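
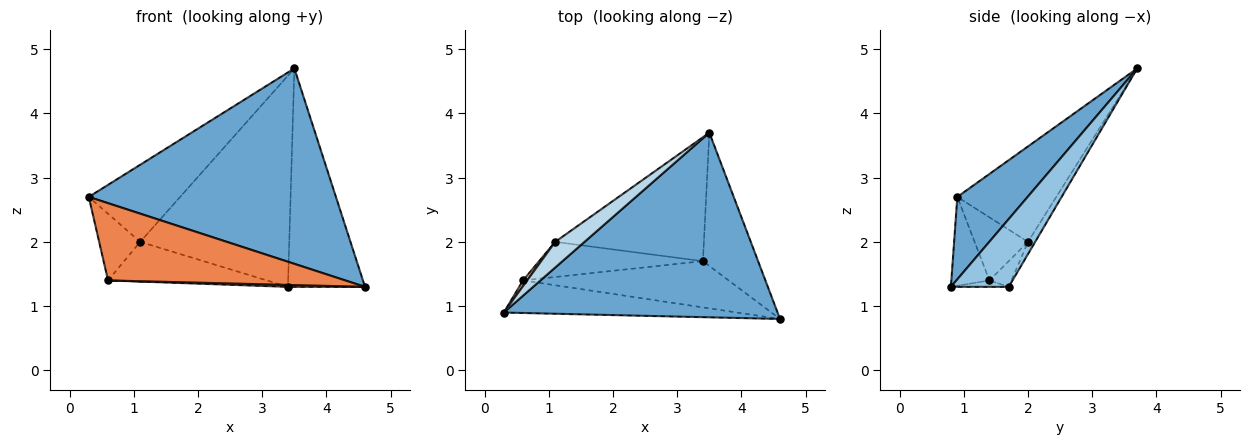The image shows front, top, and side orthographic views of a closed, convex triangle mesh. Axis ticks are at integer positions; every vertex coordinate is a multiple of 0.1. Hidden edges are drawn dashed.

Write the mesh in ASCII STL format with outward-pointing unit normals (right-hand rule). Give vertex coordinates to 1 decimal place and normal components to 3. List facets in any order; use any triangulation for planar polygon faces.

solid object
 facet normal 0.202 -0.712 0.673
  outer loop
   vertex 3.5 3.7 4.7
   vertex 0.3 0.9 2.7
   vertex 4.6 0.8 1.3
  endloop
 endfacet
 facet normal 0.539 0.719 -0.439
  outer loop
   vertex 3.4 1.7 1.3
   vertex 3.5 3.7 4.7
   vertex 4.6 0.8 1.3
  endloop
 endfacet
 facet normal -0.717 0.662 0.221
  outer loop
   vertex 1.1 2.0 2.0
   vertex 0.3 0.9 2.7
   vertex 3.5 3.7 4.7
  endloop
 endfacet
 facet normal -0.042 0.862 -0.506
  outer loop
   vertex 1.1 2.0 2.0
   vertex 3.5 3.7 4.7
   vertex 3.4 1.7 1.3
  endloop
 endfacet
 facet normal -0.146 -0.912 -0.384
  outer loop
   vertex 0.6 1.4 1.4
   vertex 4.6 0.8 1.3
   vertex 0.3 0.9 2.7
  endloop
 endfacet
 facet normal -0.031 -0.042 -0.999
  outer loop
   vertex 0.6 1.4 1.4
   vertex 3.4 1.7 1.3
   vertex 4.6 0.8 1.3
  endloop
 endfacet
 facet normal -0.792 0.609 0.051
  outer loop
   vertex 0.6 1.4 1.4
   vertex 0.3 0.9 2.7
   vertex 1.1 2.0 2.0
  endloop
 endfacet
 facet normal -0.103 0.745 -0.659
  outer loop
   vertex 0.6 1.4 1.4
   vertex 1.1 2.0 2.0
   vertex 3.4 1.7 1.3
  endloop
 endfacet
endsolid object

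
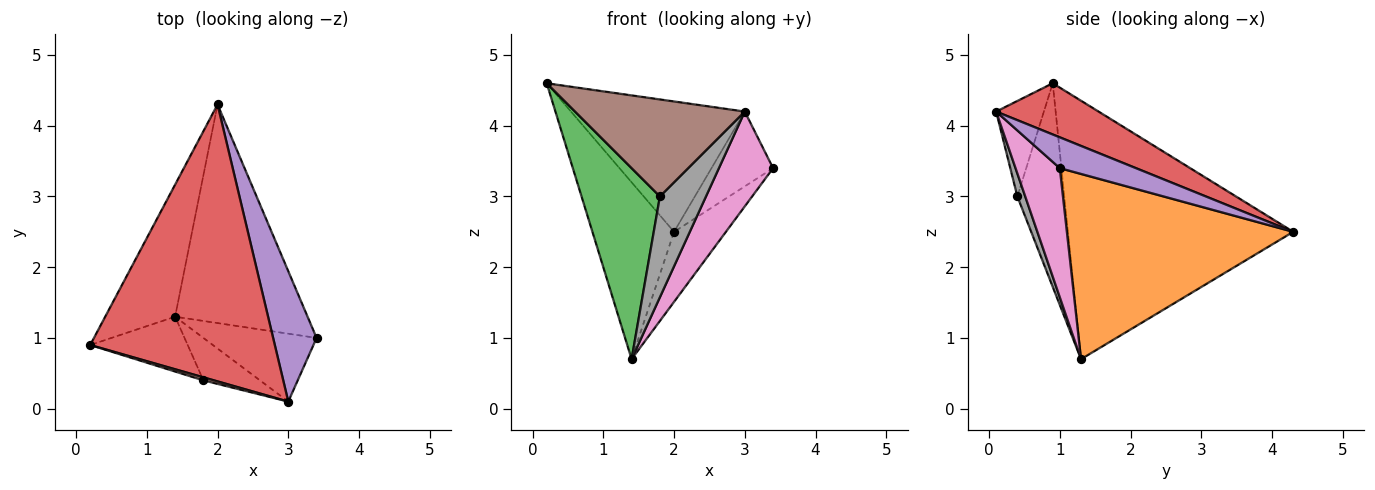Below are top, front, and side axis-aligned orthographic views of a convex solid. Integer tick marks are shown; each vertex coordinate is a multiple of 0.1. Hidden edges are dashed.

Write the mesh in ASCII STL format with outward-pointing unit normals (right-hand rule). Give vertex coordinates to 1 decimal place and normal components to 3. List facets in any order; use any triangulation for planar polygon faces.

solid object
 facet normal -0.911 0.330 -0.247
  outer loop
   vertex 1.4 1.3 0.7
   vertex 0.2 0.9 4.6
   vertex 2.0 4.3 2.5
  endloop
 endfacet
 facet normal 0.800 0.183 -0.572
  outer loop
   vertex 1.4 1.3 0.7
   vertex 2.0 4.3 2.5
   vertex 3.4 1.0 3.4
  endloop
 endfacet
 facet normal -0.499 -0.833 -0.239
  outer loop
   vertex 1.8 0.4 3.0
   vertex 0.2 0.9 4.6
   vertex 1.4 1.3 0.7
  endloop
 endfacet
 facet normal 0.243 0.413 0.878
  outer loop
   vertex 3.0 0.1 4.2
   vertex 2.0 4.3 2.5
   vertex 0.2 0.9 4.6
  endloop
 endfacet
 facet normal 0.524 0.424 0.739
  outer loop
   vertex 3.0 0.1 4.2
   vertex 3.4 1.0 3.4
   vertex 2.0 4.3 2.5
  endloop
 endfacet
 facet normal -0.271 -0.962 0.030
  outer loop
   vertex 3.0 0.1 4.2
   vertex 0.2 0.9 4.6
   vertex 1.8 0.4 3.0
  endloop
 endfacet
 facet normal 0.553 -0.677 -0.485
  outer loop
   vertex 3.0 0.1 4.2
   vertex 1.4 1.3 0.7
   vertex 3.4 1.0 3.4
  endloop
 endfacet
 facet normal 0.156 -0.910 -0.383
  outer loop
   vertex 3.0 0.1 4.2
   vertex 1.8 0.4 3.0
   vertex 1.4 1.3 0.7
  endloop
 endfacet
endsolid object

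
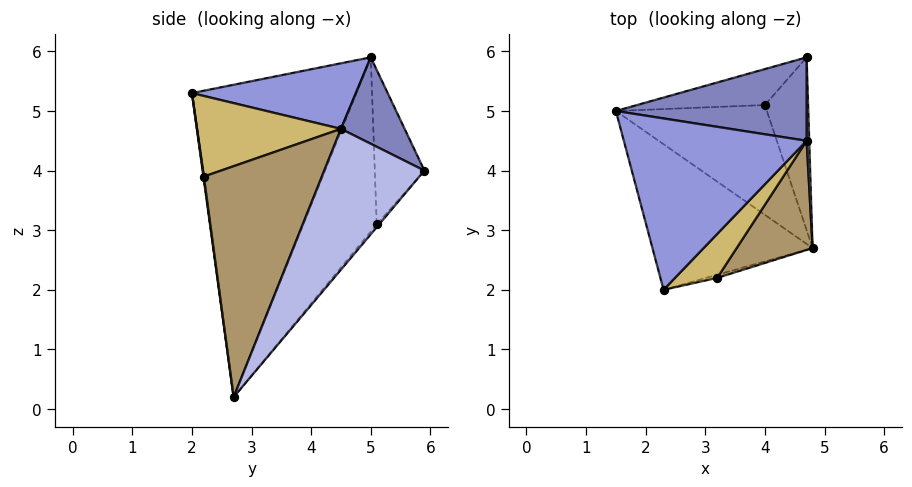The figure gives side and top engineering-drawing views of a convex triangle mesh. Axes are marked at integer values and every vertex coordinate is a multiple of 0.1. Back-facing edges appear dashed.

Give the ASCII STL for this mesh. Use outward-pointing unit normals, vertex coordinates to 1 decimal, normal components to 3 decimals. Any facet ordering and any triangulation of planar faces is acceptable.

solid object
 facet normal -0.881 -0.145 -0.451
  outer loop
   vertex 2.3 2.0 5.3
   vertex 1.5 5.0 5.9
   vertex 4.8 2.7 0.2
  endloop
 endfacet
 facet normal 0.376 0.414 0.829
  outer loop
   vertex 4.7 4.5 4.7
   vertex 4.7 5.9 4.0
   vertex 1.5 5.0 5.9
  endloop
 endfacet
 facet normal 0.336 -0.098 0.937
  outer loop
   vertex 4.7 4.5 4.7
   vertex 1.5 5.0 5.9
   vertex 2.3 2.0 5.3
  endloop
 endfacet
 facet normal 1.000 0.009 0.019
  outer loop
   vertex 4.7 4.5 4.7
   vertex 4.8 2.7 0.2
   vertex 4.7 5.9 4.0
  endloop
 endfacet
 facet normal -0.665 0.475 -0.577
  outer loop
   vertex 4.0 5.1 3.1
   vertex 4.8 2.7 0.2
   vertex 1.5 5.0 5.9
  endloop
 endfacet
 facet normal -0.449 0.812 -0.372
  outer loop
   vertex 4.0 5.1 3.1
   vertex 1.5 5.0 5.9
   vertex 4.7 5.9 4.0
  endloop
 endfacet
 facet normal -0.044 0.764 -0.644
  outer loop
   vertex 4.0 5.1 3.1
   vertex 4.7 5.9 4.0
   vertex 4.8 2.7 0.2
  endloop
 endfacet
 facet normal 0.036 -0.992 -0.118
  outer loop
   vertex 3.2 2.2 3.9
   vertex 2.3 2.0 5.3
   vertex 4.8 2.7 0.2
  endloop
 endfacet
 facet normal 0.768 -0.589 0.253
  outer loop
   vertex 3.2 2.2 3.9
   vertex 4.8 2.7 0.2
   vertex 4.7 4.5 4.7
  endloop
 endfacet
 facet normal 0.712 -0.594 0.373
  outer loop
   vertex 3.2 2.2 3.9
   vertex 4.7 4.5 4.7
   vertex 2.3 2.0 5.3
  endloop
 endfacet
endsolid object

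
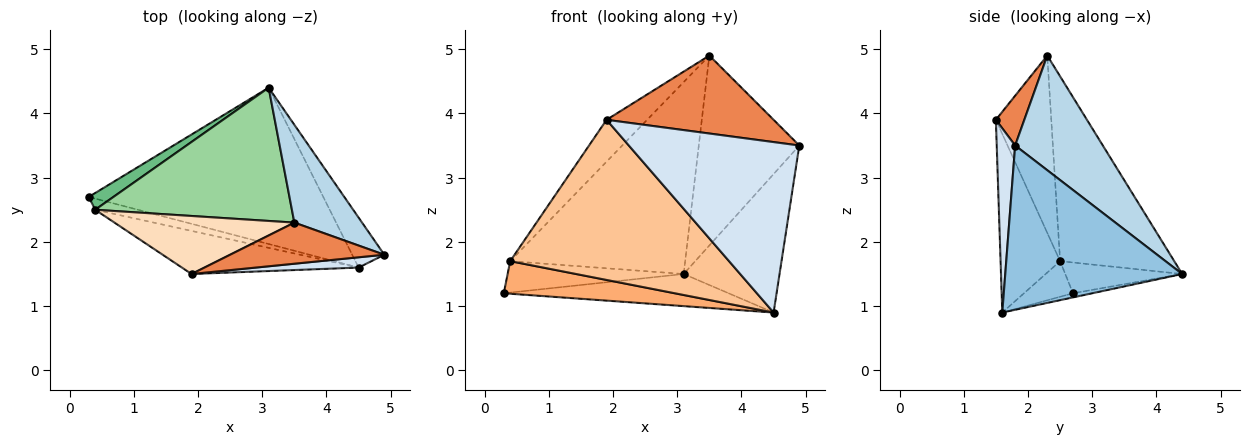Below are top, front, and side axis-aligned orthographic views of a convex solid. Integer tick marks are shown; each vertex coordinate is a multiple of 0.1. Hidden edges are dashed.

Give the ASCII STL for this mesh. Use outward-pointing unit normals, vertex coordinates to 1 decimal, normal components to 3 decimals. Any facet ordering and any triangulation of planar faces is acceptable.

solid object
 facet normal -0.017 0.201 -0.979
  outer loop
   vertex 4.5 1.6 0.9
   vertex 0.3 2.7 1.2
   vertex 3.1 4.4 1.5
  endloop
 endfacet
 facet normal 0.866 0.470 -0.169
  outer loop
   vertex 4.5 1.6 0.9
   vertex 3.1 4.4 1.5
   vertex 4.9 1.8 3.5
  endloop
 endfacet
 facet normal 0.613 0.703 0.362
  outer loop
   vertex 3.5 2.3 4.9
   vertex 4.9 1.8 3.5
   vertex 3.1 4.4 1.5
  endloop
 endfacet
 facet normal 0.107 -0.992 0.060
  outer loop
   vertex 1.9 1.5 3.9
   vertex 4.5 1.6 0.9
   vertex 4.9 1.8 3.5
  endloop
 endfacet
 facet normal 0.149 -0.875 0.461
  outer loop
   vertex 1.9 1.5 3.9
   vertex 4.9 1.8 3.5
   vertex 3.5 2.3 4.9
  endloop
 endfacet
 facet normal -0.261 -0.913 -0.313
  outer loop
   vertex 0.4 2.5 1.7
   vertex 0.3 2.7 1.2
   vertex 4.5 1.6 0.9
  endloop
 endfacet
 facet normal -0.254 -0.934 -0.251
  outer loop
   vertex 0.4 2.5 1.7
   vertex 4.5 1.6 0.9
   vertex 1.9 1.5 3.9
  endloop
 endfacet
 facet normal -0.624 0.457 0.633
  outer loop
   vertex 0.4 2.5 1.7
   vertex 1.9 1.5 3.9
   vertex 3.5 2.3 4.9
  endloop
 endfacet
 facet normal -0.506 0.761 0.406
  outer loop
   vertex 0.4 2.5 1.7
   vertex 3.1 4.4 1.5
   vertex 0.3 2.7 1.2
  endloop
 endfacet
 facet normal -0.472 0.724 0.503
  outer loop
   vertex 0.4 2.5 1.7
   vertex 3.5 2.3 4.9
   vertex 3.1 4.4 1.5
  endloop
 endfacet
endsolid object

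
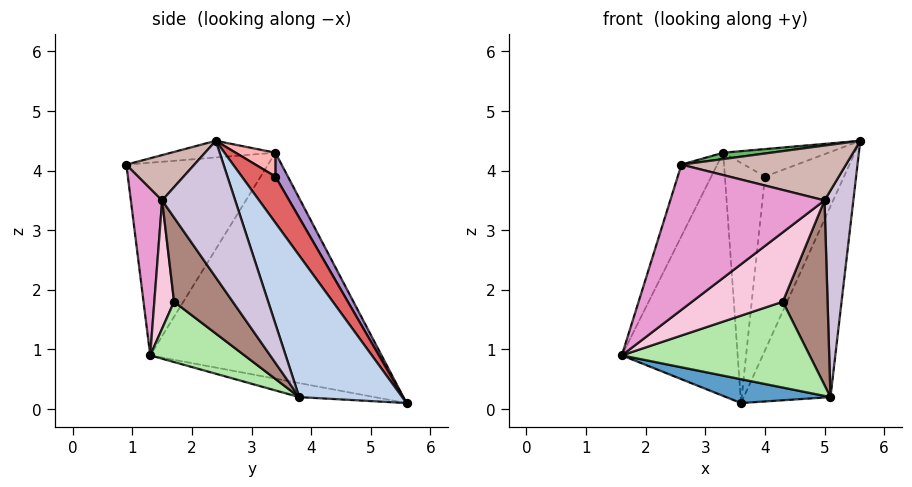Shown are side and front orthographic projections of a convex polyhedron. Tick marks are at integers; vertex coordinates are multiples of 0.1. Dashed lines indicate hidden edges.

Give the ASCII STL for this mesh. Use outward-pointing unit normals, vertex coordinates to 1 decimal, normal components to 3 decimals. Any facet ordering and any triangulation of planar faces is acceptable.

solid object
 facet normal -0.099 -0.137 -0.986
  outer loop
   vertex 5.1 3.8 0.2
   vertex 1.6 1.3 0.9
   vertex 3.6 5.6 0.1
  endloop
 endfacet
 facet normal 0.759 0.639 0.120
  outer loop
   vertex 5.1 3.8 0.2
   vertex 3.6 5.6 0.1
   vertex 5.6 2.4 4.5
  endloop
 endfacet
 facet normal -0.881 0.441 0.168
  outer loop
   vertex 3.3 3.4 4.3
   vertex 3.6 5.6 0.1
   vertex 1.6 1.3 0.9
  endloop
 endfacet
 facet normal -0.920 0.232 0.316
  outer loop
   vertex 3.3 3.4 4.3
   vertex 1.6 1.3 0.9
   vertex 2.6 0.9 4.1
  endloop
 endfacet
 facet normal -0.108 -0.049 0.993
  outer loop
   vertex 3.3 3.4 4.3
   vertex 2.6 0.9 4.1
   vertex 5.6 2.4 4.5
  endloop
 endfacet
 facet normal 0.325 -0.648 -0.688
  outer loop
   vertex 4.3 1.7 1.8
   vertex 1.6 1.3 0.9
   vertex 5.1 3.8 0.2
  endloop
 endfacet
 facet normal 0.351 0.826 0.441
  outer loop
   vertex 4.0 3.4 3.9
   vertex 5.6 2.4 4.5
   vertex 3.6 5.6 0.1
  endloop
 endfacet
 facet normal 0.300 0.796 0.526
  outer loop
   vertex 4.0 3.4 3.9
   vertex 3.3 3.4 4.3
   vertex 5.6 2.4 4.5
  endloop
 endfacet
 facet normal 0.264 0.846 0.462
  outer loop
   vertex 4.0 3.4 3.9
   vertex 3.6 5.6 0.1
   vertex 3.3 3.4 4.3
  endloop
 endfacet
 facet normal 0.907 -0.358 -0.222
  outer loop
   vertex 5.0 1.5 3.5
   vertex 5.1 3.8 0.2
   vertex 5.6 2.4 4.5
  endloop
 endfacet
 facet normal 0.738 -0.563 -0.370
  outer loop
   vertex 5.0 1.5 3.5
   vertex 4.3 1.7 1.8
   vertex 5.1 3.8 0.2
  endloop
 endfacet
 facet normal 0.327 -0.792 0.516
  outer loop
   vertex 5.0 1.5 3.5
   vertex 5.6 2.4 4.5
   vertex 2.6 0.9 4.1
  endloop
 endfacet
 facet normal 0.196 -0.964 -0.182
  outer loop
   vertex 5.0 1.5 3.5
   vertex 2.6 0.9 4.1
   vertex 1.6 1.3 0.9
  endloop
 endfacet
 facet normal 0.208 -0.958 -0.198
  outer loop
   vertex 5.0 1.5 3.5
   vertex 1.6 1.3 0.9
   vertex 4.3 1.7 1.8
  endloop
 endfacet
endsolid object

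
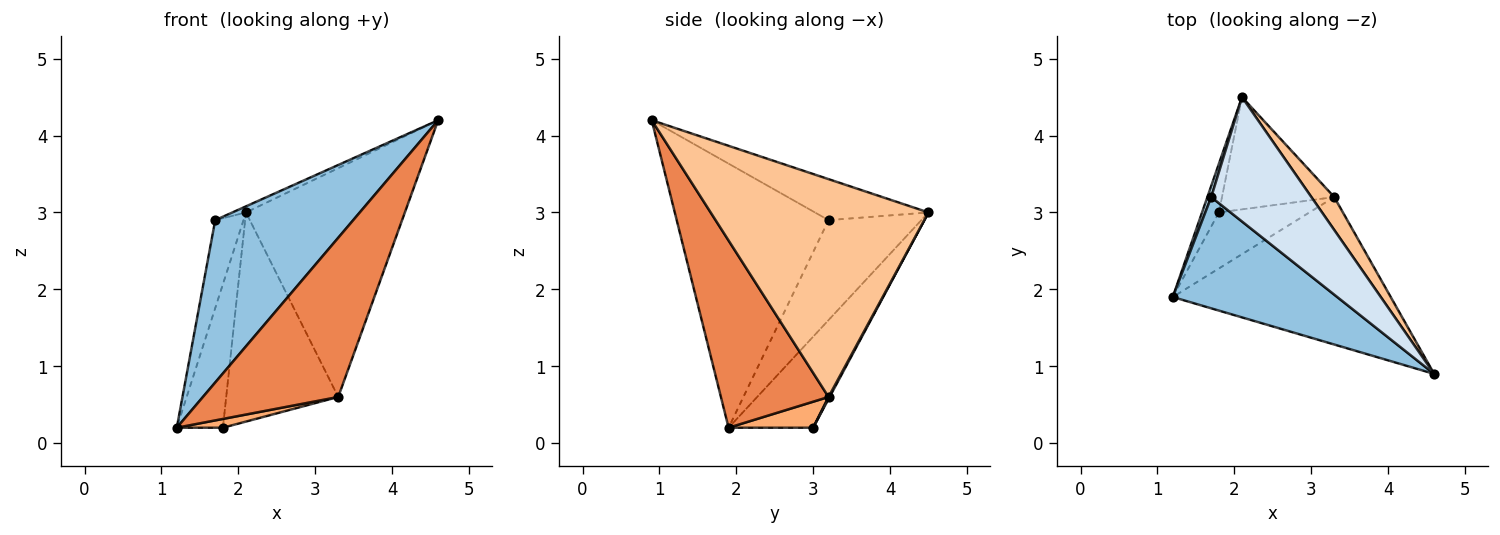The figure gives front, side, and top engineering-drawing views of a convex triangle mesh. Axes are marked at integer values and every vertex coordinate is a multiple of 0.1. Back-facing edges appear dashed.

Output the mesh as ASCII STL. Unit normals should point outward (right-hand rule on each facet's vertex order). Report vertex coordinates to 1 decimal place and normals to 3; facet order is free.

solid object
 facet normal -0.867 0.473 -0.160
  outer loop
   vertex 1.8 3.0 0.2
   vertex 1.2 1.9 0.2
   vertex 2.1 4.5 3.0
  endloop
 endfacet
 facet normal -0.672 -0.611 0.419
  outer loop
   vertex 1.7 3.2 2.9
   vertex 1.2 1.9 0.2
   vertex 4.6 0.9 4.2
  endloop
 endfacet
 facet normal -0.956 0.291 0.037
  outer loop
   vertex 1.7 3.2 2.9
   vertex 2.1 4.5 3.0
   vertex 1.2 1.9 0.2
  endloop
 endfacet
 facet normal -0.378 0.045 0.925
  outer loop
   vertex 1.7 3.2 2.9
   vertex 4.6 0.9 4.2
   vertex 2.1 4.5 3.0
  endloop
 endfacet
 facet normal 0.504 -0.634 -0.587
  outer loop
   vertex 3.3 3.2 0.6
   vertex 4.6 0.9 4.2
   vertex 1.2 1.9 0.2
  endloop
 endfacet
 facet normal 0.273 -0.149 -0.950
  outer loop
   vertex 3.3 3.2 0.6
   vertex 1.2 1.9 0.2
   vertex 1.8 3.0 0.2
  endloop
 endfacet
 facet normal 0.805 0.587 0.084
  outer loop
   vertex 3.3 3.2 0.6
   vertex 2.1 4.5 3.0
   vertex 4.6 0.9 4.2
  endloop
 endfacet
 facet normal 0.009 0.881 -0.473
  outer loop
   vertex 3.3 3.2 0.6
   vertex 1.8 3.0 0.2
   vertex 2.1 4.5 3.0
  endloop
 endfacet
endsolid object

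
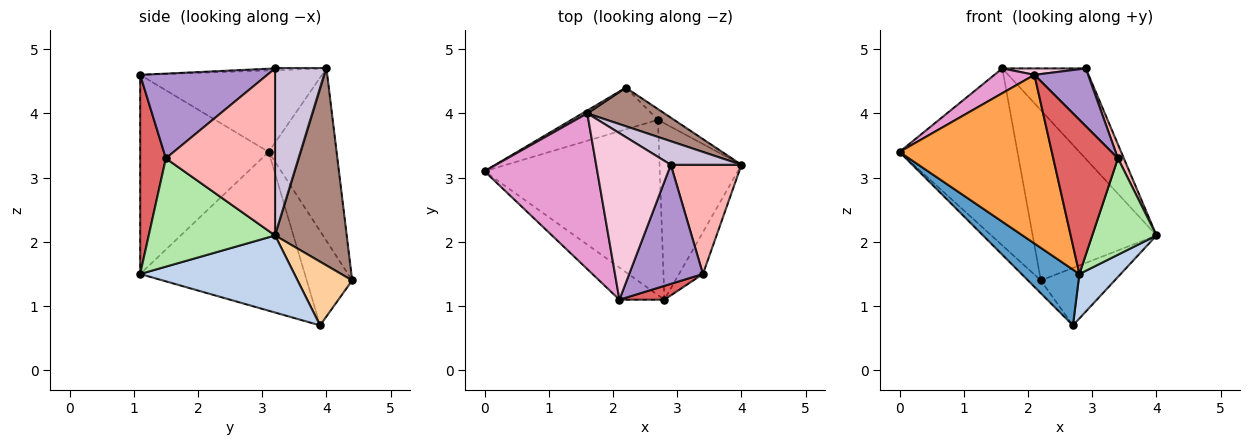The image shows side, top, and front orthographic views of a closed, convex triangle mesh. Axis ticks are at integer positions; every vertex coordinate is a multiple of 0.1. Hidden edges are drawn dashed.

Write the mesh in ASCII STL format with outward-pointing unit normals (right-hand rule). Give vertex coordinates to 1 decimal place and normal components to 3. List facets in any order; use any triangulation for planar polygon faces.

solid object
 facet normal -0.653 -0.229 -0.721
  outer loop
   vertex 2.7 3.9 0.7
   vertex 2.8 1.1 1.5
   vertex 0.0 3.1 3.4
  endloop
 endfacet
 facet normal 0.674 -0.181 -0.716
  outer loop
   vertex 2.7 3.9 0.7
   vertex 4.0 3.2 2.1
   vertex 2.8 1.1 1.5
  endloop
 endfacet
 facet normal -0.638 -0.756 -0.144
  outer loop
   vertex 2.1 1.1 4.6
   vertex 0.0 3.1 3.4
   vertex 2.8 1.1 1.5
  endloop
 endfacet
 facet normal 0.588 0.795 -0.148
  outer loop
   vertex 2.2 4.4 1.4
   vertex 4.0 3.2 2.1
   vertex 2.7 3.9 0.7
  endloop
 endfacet
 facet normal -0.722 0.204 -0.661
  outer loop
   vertex 2.2 4.4 1.4
   vertex 2.7 3.9 0.7
   vertex 0.0 3.1 3.4
  endloop
 endfacet
 facet normal 0.875 -0.445 -0.193
  outer loop
   vertex 3.4 1.5 3.3
   vertex 2.8 1.1 1.5
   vertex 4.0 3.2 2.1
  endloop
 endfacet
 facet normal 0.368 -0.926 0.083
  outer loop
   vertex 3.4 1.5 3.3
   vertex 2.1 1.1 4.6
   vertex 2.8 1.1 1.5
  endloop
 endfacet
 facet normal 0.920 -0.050 0.389
  outer loop
   vertex 3.4 1.5 3.3
   vertex 4.0 3.2 2.1
   vertex 2.9 3.2 4.7
  endloop
 endfacet
 facet normal 0.719 -0.304 0.625
  outer loop
   vertex 3.4 1.5 3.3
   vertex 2.9 3.2 4.7
   vertex 2.1 1.1 4.6
  endloop
 endfacet
 facet normal 0.512 0.831 0.216
  outer loop
   vertex 1.6 4.0 4.7
   vertex 2.9 3.2 4.7
   vertex 4.0 3.2 2.1
  endloop
 endfacet
 facet normal 0.491 0.849 0.192
  outer loop
   vertex 1.6 4.0 4.7
   vertex 4.0 3.2 2.1
   vertex 2.2 4.4 1.4
  endloop
 endfacet
 facet normal -0.499 0.866 0.014
  outer loop
   vertex 1.6 4.0 4.7
   vertex 2.2 4.4 1.4
   vertex 0.0 3.1 3.4
  endloop
 endfacet
 facet normal -0.581 -0.128 0.804
  outer loop
   vertex 1.6 4.0 4.7
   vertex 0.0 3.1 3.4
   vertex 2.1 1.1 4.6
  endloop
 endfacet
 facet normal -0.024 -0.039 0.999
  outer loop
   vertex 1.6 4.0 4.7
   vertex 2.1 1.1 4.6
   vertex 2.9 3.2 4.7
  endloop
 endfacet
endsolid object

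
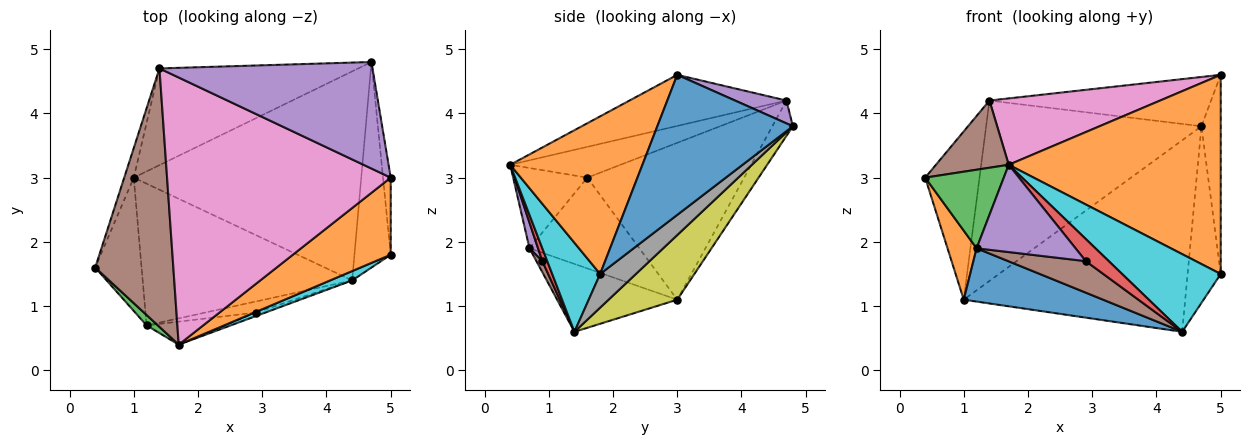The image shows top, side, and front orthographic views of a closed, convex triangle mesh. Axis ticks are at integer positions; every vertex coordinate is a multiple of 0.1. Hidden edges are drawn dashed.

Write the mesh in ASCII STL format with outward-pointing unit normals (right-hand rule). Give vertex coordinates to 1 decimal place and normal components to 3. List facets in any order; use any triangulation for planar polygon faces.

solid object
 facet normal 0.989 0.141 -0.054
  outer loop
   vertex 5.0 3.0 4.6
   vertex 5.0 1.8 1.5
   vertex 4.7 4.8 3.8
  endloop
 endfacet
 facet normal 0.503 -0.806 0.312
  outer loop
   vertex 1.7 0.4 3.2
   vertex 5.0 1.8 1.5
   vertex 5.0 3.0 4.6
  endloop
 endfacet
 facet normal -0.943 0.327 -0.057
  outer loop
   vertex 1.4 4.7 4.2
   vertex 1.0 3.0 1.1
   vertex 0.4 1.6 3.0
  endloop
 endfacet
 facet normal -0.084 0.878 -0.471
  outer loop
   vertex 1.4 4.7 4.2
   vertex 4.7 4.8 3.8
   vertex 1.0 3.0 1.1
  endloop
 endfacet
 facet normal 0.097 0.418 0.903
  outer loop
   vertex 1.4 4.7 4.2
   vertex 5.0 3.0 4.6
   vertex 4.7 4.8 3.8
  endloop
 endfacet
 facet normal -0.356 -0.235 0.904
  outer loop
   vertex 1.4 4.7 4.2
   vertex 0.4 1.6 3.0
   vertex 1.7 0.4 3.2
  endloop
 endfacet
 facet normal -0.216 -0.235 0.947
  outer loop
   vertex 1.4 4.7 4.2
   vertex 1.7 0.4 3.2
   vertex 5.0 3.0 4.6
  endloop
 endfacet
 facet normal 0.575 0.533 -0.620
  outer loop
   vertex 4.4 1.4 0.6
   vertex 4.7 4.8 3.8
   vertex 5.0 1.8 1.5
  endloop
 endfacet
 facet normal 0.205 0.661 -0.722
  outer loop
   vertex 4.4 1.4 0.6
   vertex 1.0 3.0 1.1
   vertex 4.7 4.8 3.8
  endloop
 endfacet
 facet normal 0.435 -0.894 0.108
  outer loop
   vertex 4.4 1.4 0.6
   vertex 5.0 1.8 1.5
   vertex 1.7 0.4 3.2
  endloop
 endfacet
 facet normal -0.290 -0.337 -0.896
  outer loop
   vertex 1.2 0.7 1.9
   vertex 1.0 3.0 1.1
   vertex 4.4 1.4 0.6
  endloop
 endfacet
 facet normal -0.867 -0.229 -0.443
  outer loop
   vertex 1.2 0.7 1.9
   vertex 0.4 1.6 3.0
   vertex 1.0 3.0 1.1
  endloop
 endfacet
 facet normal -0.683 -0.724 0.096
  outer loop
   vertex 1.2 0.7 1.9
   vertex 1.7 0.4 3.2
   vertex 0.4 1.6 3.0
  endloop
 endfacet
 facet normal 0.208 -0.966 -0.156
  outer loop
   vertex 2.9 0.9 1.7
   vertex 4.4 1.4 0.6
   vertex 1.7 0.4 3.2
  endloop
 endfacet
 facet normal 0.083 -0.963 -0.254
  outer loop
   vertex 2.9 0.9 1.7
   vertex 1.7 0.4 3.2
   vertex 1.2 0.7 1.9
  endloop
 endfacet
 facet normal 0.072 -0.941 -0.330
  outer loop
   vertex 2.9 0.9 1.7
   vertex 1.2 0.7 1.9
   vertex 4.4 1.4 0.6
  endloop
 endfacet
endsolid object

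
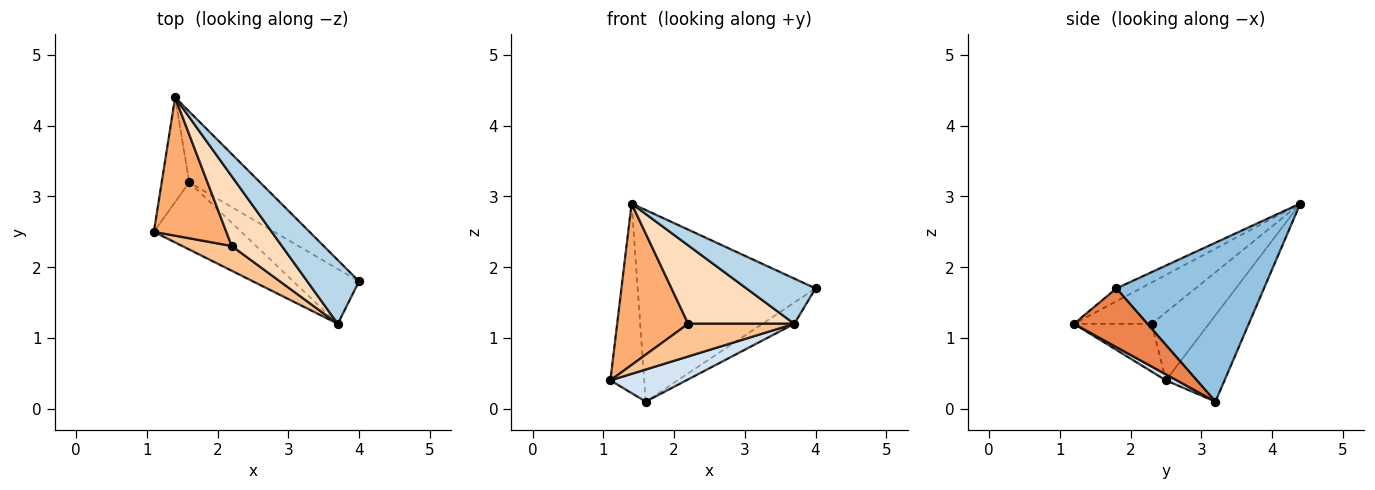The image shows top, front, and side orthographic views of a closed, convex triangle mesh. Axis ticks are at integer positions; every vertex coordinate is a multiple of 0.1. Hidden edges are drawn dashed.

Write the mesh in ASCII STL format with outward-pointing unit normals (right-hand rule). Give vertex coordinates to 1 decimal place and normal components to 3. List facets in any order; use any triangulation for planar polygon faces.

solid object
 facet normal -0.835 0.482 -0.266
  outer loop
   vertex 1.6 3.2 0.1
   vertex 1.1 2.5 0.4
   vertex 1.4 4.4 2.9
  endloop
 endfacet
 facet normal 0.614 0.740 -0.273
  outer loop
   vertex 1.6 3.2 0.1
   vertex 1.4 4.4 2.9
   vertex 4.0 1.8 1.7
  endloop
 endfacet
 facet normal -0.198 -0.567 0.799
  outer loop
   vertex 3.7 1.2 1.2
   vertex 4.0 1.8 1.7
   vertex 1.4 4.4 2.9
  endloop
 endfacet
 facet normal 0.062 -0.430 -0.901
  outer loop
   vertex 3.7 1.2 1.2
   vertex 1.1 2.5 0.4
   vertex 1.6 3.2 0.1
  endloop
 endfacet
 facet normal 0.640 0.277 -0.717
  outer loop
   vertex 3.7 1.2 1.2
   vertex 1.6 3.2 0.1
   vertex 4.0 1.8 1.7
  endloop
 endfacet
 facet normal -0.522 -0.648 0.555
  outer loop
   vertex 2.2 2.3 1.2
   vertex 1.4 4.4 2.9
   vertex 1.1 2.5 0.4
  endloop
 endfacet
 facet normal -0.505 -0.688 0.522
  outer loop
   vertex 2.2 2.3 1.2
   vertex 1.1 2.5 0.4
   vertex 3.7 1.2 1.2
  endloop
 endfacet
 facet normal -0.480 -0.655 0.583
  outer loop
   vertex 2.2 2.3 1.2
   vertex 3.7 1.2 1.2
   vertex 1.4 4.4 2.9
  endloop
 endfacet
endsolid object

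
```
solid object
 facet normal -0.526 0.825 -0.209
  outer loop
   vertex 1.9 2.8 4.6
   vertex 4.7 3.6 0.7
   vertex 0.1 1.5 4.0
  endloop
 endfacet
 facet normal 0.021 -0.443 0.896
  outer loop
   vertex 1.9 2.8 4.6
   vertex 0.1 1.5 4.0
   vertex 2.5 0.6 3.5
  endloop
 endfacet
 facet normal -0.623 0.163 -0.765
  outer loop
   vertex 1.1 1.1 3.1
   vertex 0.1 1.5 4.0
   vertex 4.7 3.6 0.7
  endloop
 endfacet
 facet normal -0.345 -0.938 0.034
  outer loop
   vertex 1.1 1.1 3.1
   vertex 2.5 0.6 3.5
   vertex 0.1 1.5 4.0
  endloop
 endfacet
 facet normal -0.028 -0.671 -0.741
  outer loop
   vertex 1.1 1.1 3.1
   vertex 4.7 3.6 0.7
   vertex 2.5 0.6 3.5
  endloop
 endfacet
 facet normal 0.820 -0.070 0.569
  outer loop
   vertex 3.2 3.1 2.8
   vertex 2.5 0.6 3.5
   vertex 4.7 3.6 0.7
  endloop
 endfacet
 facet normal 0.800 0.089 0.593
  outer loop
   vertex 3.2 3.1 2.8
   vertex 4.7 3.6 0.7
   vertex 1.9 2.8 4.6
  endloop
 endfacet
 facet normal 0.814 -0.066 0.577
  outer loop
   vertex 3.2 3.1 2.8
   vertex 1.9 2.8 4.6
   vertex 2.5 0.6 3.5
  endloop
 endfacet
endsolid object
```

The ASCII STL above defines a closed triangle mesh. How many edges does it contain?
12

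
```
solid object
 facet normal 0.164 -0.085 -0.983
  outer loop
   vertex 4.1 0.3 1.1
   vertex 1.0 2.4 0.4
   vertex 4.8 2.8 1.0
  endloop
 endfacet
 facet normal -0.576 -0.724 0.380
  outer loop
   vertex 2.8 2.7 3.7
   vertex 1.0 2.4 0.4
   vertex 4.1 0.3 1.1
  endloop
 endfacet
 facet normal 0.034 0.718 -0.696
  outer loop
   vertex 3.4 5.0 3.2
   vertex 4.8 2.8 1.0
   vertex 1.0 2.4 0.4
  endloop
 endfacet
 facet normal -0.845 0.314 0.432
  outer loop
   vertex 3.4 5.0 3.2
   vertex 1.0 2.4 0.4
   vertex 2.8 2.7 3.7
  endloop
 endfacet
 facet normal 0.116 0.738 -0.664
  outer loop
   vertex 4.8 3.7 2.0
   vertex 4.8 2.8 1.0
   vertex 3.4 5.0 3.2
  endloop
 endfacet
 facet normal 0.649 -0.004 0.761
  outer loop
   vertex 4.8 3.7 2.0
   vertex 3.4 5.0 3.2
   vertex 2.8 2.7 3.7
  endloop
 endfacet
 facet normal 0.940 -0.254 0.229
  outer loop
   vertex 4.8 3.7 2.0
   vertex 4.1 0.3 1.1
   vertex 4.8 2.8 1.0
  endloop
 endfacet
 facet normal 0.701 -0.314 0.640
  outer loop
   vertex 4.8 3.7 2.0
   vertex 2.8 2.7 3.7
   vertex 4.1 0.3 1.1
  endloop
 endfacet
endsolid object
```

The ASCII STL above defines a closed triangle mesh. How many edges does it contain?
12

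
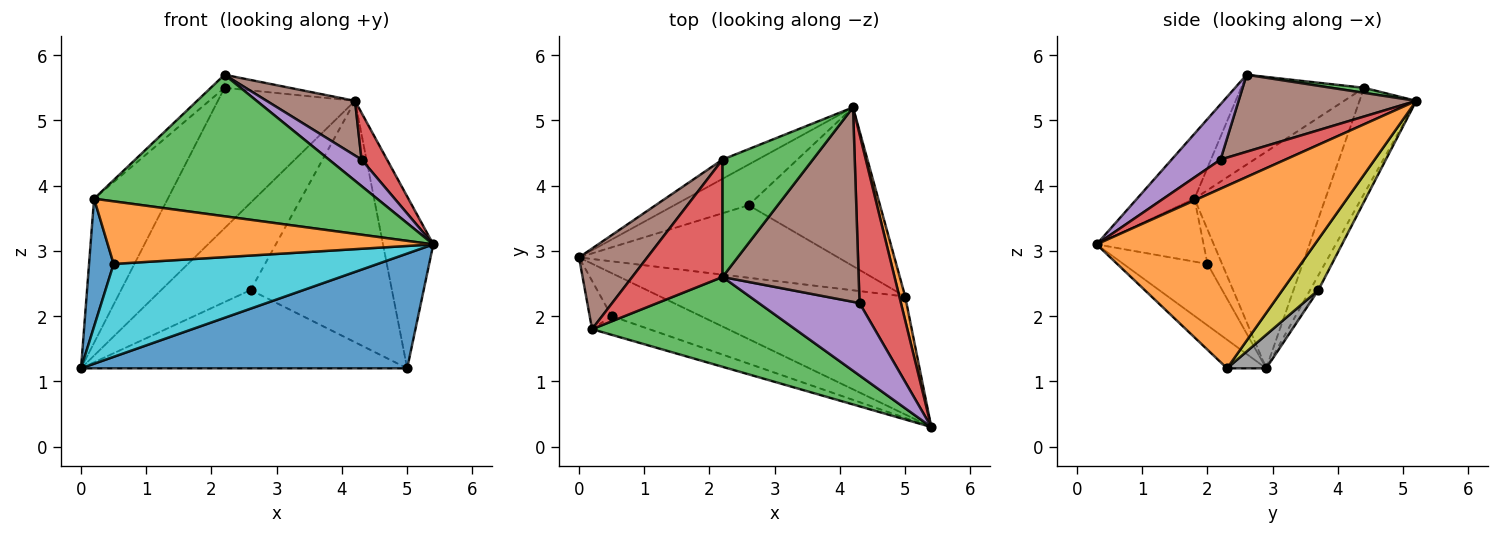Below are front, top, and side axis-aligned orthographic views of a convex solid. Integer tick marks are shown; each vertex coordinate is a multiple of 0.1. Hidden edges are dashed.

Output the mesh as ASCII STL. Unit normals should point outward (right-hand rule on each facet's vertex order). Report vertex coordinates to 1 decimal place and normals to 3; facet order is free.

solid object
 facet normal -0.083 -0.695 -0.714
  outer loop
   vertex 5.0 2.3 1.2
   vertex 5.4 0.3 3.1
   vertex 0.0 2.9 1.2
  endloop
 endfacet
 facet normal 0.974 0.224 0.031
  outer loop
   vertex 5.0 2.3 1.2
   vertex 4.2 5.2 5.3
   vertex 5.4 0.3 3.1
  endloop
 endfacet
 facet normal -0.169 -0.832 0.528
  outer loop
   vertex 0.2 1.8 3.8
   vertex 5.4 0.3 3.1
   vertex 2.2 2.6 5.7
  endloop
 endfacet
 facet normal 0.562 -0.221 0.797
  outer loop
   vertex 4.3 2.2 4.4
   vertex 5.4 0.3 3.1
   vertex 4.2 5.2 5.3
  endloop
 endfacet
 facet normal 0.458 -0.306 0.835
  outer loop
   vertex 4.3 2.2 4.4
   vertex 2.2 2.6 5.7
   vertex 5.4 0.3 3.1
  endloop
 endfacet
 facet normal 0.478 -0.238 0.846
  outer loop
   vertex 4.3 2.2 4.4
   vertex 4.2 5.2 5.3
   vertex 2.2 2.6 5.7
  endloop
 endfacet
 facet normal -0.084 0.903 -0.421
  outer loop
   vertex 2.6 3.7 2.4
   vertex 0.0 2.9 1.2
   vertex 4.2 5.2 5.3
  endloop
 endfacet
 facet normal 0.088 0.731 -0.677
  outer loop
   vertex 2.6 3.7 2.4
   vertex 5.0 2.3 1.2
   vertex 0.0 2.9 1.2
  endloop
 endfacet
 facet normal 0.208 0.817 -0.537
  outer loop
   vertex 2.6 3.7 2.4
   vertex 4.2 5.2 5.3
   vertex 5.0 2.3 1.2
  endloop
 endfacet
 facet normal -0.278 -0.872 -0.404
  outer loop
   vertex 0.5 2.0 2.8
   vertex 0.0 2.9 1.2
   vertex 5.4 0.3 3.1
  endloop
 endfacet
 facet normal -0.484 -0.818 -0.309
  outer loop
   vertex 0.5 2.0 2.8
   vertex 0.2 1.8 3.8
   vertex 0.0 2.9 1.2
  endloop
 endfacet
 facet normal -0.300 -0.914 -0.273
  outer loop
   vertex 0.5 2.0 2.8
   vertex 5.4 0.3 3.1
   vertex 0.2 1.8 3.8
  endloop
 endfacet
 facet normal 0.055 0.110 0.992
  outer loop
   vertex 2.2 4.4 5.5
   vertex 2.2 2.6 5.7
   vertex 4.2 5.2 5.3
  endloop
 endfacet
 facet normal -0.703 0.079 0.707
  outer loop
   vertex 2.2 4.4 5.5
   vertex 0.2 1.8 3.8
   vertex 2.2 2.6 5.7
  endloop
 endfacet
 facet normal -0.379 0.917 -0.126
  outer loop
   vertex 2.2 4.4 5.5
   vertex 4.2 5.2 5.3
   vertex 0.0 2.9 1.2
  endloop
 endfacet
 facet normal -0.840 0.473 0.265
  outer loop
   vertex 2.2 4.4 5.5
   vertex 0.0 2.9 1.2
   vertex 0.2 1.8 3.8
  endloop
 endfacet
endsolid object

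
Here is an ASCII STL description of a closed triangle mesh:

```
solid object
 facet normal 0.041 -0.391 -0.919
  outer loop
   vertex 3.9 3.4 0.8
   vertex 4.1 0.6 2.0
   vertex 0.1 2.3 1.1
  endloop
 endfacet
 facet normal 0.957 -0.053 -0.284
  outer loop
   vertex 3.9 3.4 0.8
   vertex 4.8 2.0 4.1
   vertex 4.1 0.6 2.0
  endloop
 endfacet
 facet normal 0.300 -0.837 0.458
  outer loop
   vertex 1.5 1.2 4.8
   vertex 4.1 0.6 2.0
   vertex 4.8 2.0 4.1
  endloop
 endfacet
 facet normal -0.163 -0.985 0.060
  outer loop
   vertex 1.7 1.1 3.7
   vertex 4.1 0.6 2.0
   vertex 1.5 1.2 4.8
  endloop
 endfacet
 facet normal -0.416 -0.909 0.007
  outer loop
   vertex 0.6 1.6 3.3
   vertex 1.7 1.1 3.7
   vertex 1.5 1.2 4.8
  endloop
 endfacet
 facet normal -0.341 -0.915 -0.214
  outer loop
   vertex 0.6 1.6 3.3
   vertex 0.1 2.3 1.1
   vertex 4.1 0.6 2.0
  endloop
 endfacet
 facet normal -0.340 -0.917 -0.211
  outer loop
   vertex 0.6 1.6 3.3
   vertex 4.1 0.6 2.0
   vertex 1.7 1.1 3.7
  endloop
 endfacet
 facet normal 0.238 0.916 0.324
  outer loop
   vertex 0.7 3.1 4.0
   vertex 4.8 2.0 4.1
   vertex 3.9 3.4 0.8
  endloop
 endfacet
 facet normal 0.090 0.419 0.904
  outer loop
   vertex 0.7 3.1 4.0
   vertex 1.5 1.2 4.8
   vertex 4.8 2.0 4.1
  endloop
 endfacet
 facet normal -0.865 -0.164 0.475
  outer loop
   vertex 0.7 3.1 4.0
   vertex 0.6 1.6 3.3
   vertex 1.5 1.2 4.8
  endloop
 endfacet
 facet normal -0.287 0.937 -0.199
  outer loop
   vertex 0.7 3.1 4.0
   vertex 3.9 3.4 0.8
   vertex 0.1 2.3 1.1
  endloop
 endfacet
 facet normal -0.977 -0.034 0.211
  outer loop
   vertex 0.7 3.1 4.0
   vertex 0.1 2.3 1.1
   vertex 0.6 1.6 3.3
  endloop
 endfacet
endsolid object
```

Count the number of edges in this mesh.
18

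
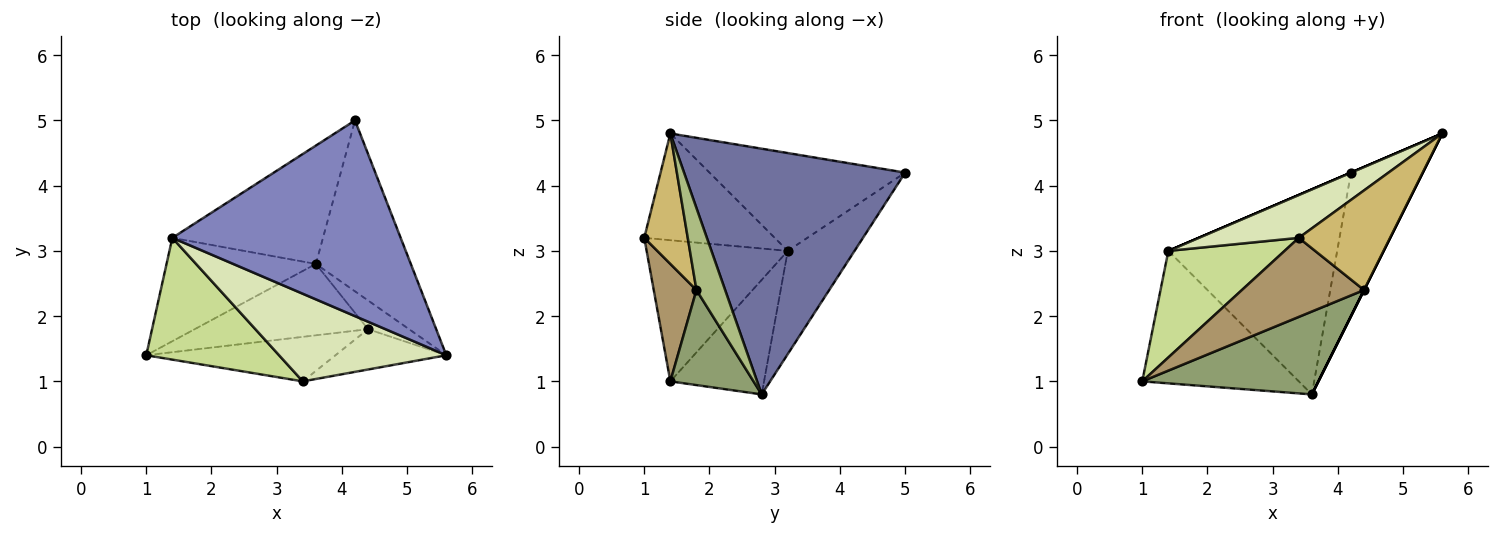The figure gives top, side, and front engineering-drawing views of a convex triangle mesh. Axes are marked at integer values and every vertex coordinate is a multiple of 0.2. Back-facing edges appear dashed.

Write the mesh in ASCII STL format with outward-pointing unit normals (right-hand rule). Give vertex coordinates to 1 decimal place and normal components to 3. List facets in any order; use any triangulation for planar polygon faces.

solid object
 facet normal 0.893 0.290 -0.345
  outer loop
   vertex 3.6 2.8 0.8
   vertex 4.2 5.0 4.2
   vertex 5.6 1.4 4.8
  endloop
 endfacet
 facet normal -0.394 0.000 0.919
  outer loop
   vertex 1.4 3.2 3.0
   vertex 5.6 1.4 4.8
   vertex 4.2 5.0 4.2
  endloop
 endfacet
 facet normal -0.427 0.713 -0.556
  outer loop
   vertex 1.4 3.2 3.0
   vertex 3.6 2.8 0.8
   vertex 1.0 1.4 1.0
  endloop
 endfacet
 facet normal -0.324 0.819 -0.473
  outer loop
   vertex 1.4 3.2 3.0
   vertex 4.2 5.0 4.2
   vertex 3.6 2.8 0.8
  endloop
 endfacet
 facet normal 0.337 -0.713 -0.614
  outer loop
   vertex 4.4 1.8 2.4
   vertex 1.0 1.4 1.0
   vertex 3.6 2.8 0.8
  endloop
 endfacet
 facet normal 0.894 0.000 -0.447
  outer loop
   vertex 4.4 1.8 2.4
   vertex 3.6 2.8 0.8
   vertex 5.6 1.4 4.8
  endloop
 endfacet
 facet normal -0.625 -0.514 0.588
  outer loop
   vertex 3.4 1.0 3.2
   vertex 1.4 3.2 3.0
   vertex 1.0 1.4 1.0
  endloop
 endfacet
 facet normal -0.497 -0.381 0.779
  outer loop
   vertex 3.4 1.0 3.2
   vertex 5.6 1.4 4.8
   vertex 1.4 3.2 3.0
  endloop
 endfacet
 facet normal 0.291 -0.834 -0.469
  outer loop
   vertex 3.4 1.0 3.2
   vertex 1.0 1.4 1.0
   vertex 4.4 1.8 2.4
  endloop
 endfacet
 facet normal 0.404 -0.848 -0.343
  outer loop
   vertex 3.4 1.0 3.2
   vertex 4.4 1.8 2.4
   vertex 5.6 1.4 4.8
  endloop
 endfacet
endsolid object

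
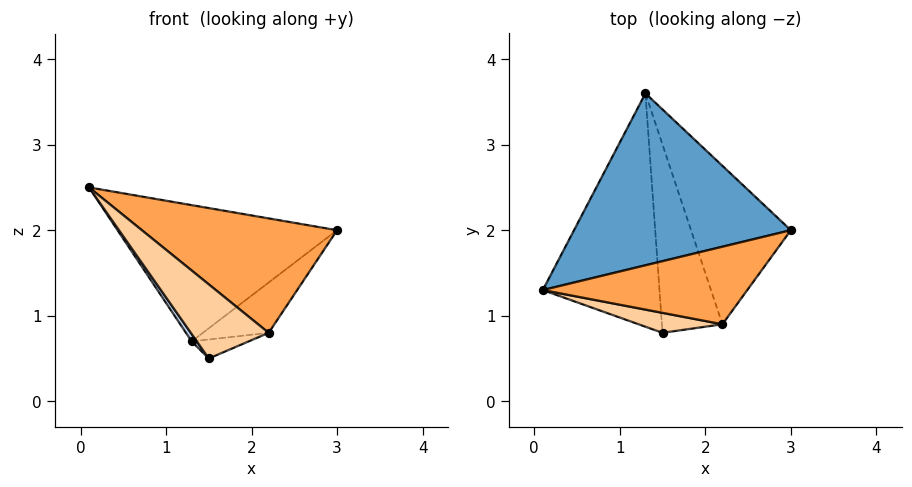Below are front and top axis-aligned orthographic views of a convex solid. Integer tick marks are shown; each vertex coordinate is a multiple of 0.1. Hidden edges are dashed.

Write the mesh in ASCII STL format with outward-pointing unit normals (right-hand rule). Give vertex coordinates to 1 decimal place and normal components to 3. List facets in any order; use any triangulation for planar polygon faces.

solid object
 facet normal -0.015 0.621 0.784
  outer loop
   vertex 1.3 3.6 0.7
   vertex 0.1 1.3 2.5
   vertex 3.0 2.0 2.0
  endloop
 endfacet
 facet normal -0.821 -0.018 -0.570
  outer loop
   vertex 1.5 0.8 0.5
   vertex 0.1 1.3 2.5
   vertex 1.3 3.6 0.7
  endloop
 endfacet
 facet normal 0.284 -0.794 0.538
  outer loop
   vertex 2.2 0.9 0.8
   vertex 3.0 2.0 2.0
   vertex 0.1 1.3 2.5
  endloop
 endfacet
 facet normal 0.027 -0.965 0.260
  outer loop
   vertex 2.2 0.9 0.8
   vertex 0.1 1.3 2.5
   vertex 1.5 0.8 0.5
  endloop
 endfacet
 facet normal 0.712 0.213 -0.669
  outer loop
   vertex 2.2 0.9 0.8
   vertex 1.3 3.6 0.7
   vertex 3.0 2.0 2.0
  endloop
 endfacet
 facet normal 0.381 0.093 -0.920
  outer loop
   vertex 2.2 0.9 0.8
   vertex 1.5 0.8 0.5
   vertex 1.3 3.6 0.7
  endloop
 endfacet
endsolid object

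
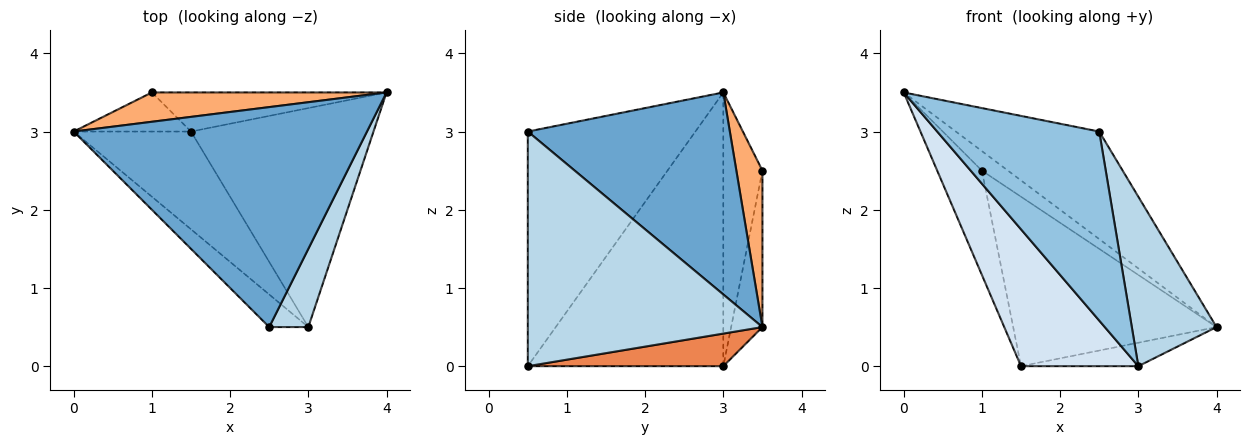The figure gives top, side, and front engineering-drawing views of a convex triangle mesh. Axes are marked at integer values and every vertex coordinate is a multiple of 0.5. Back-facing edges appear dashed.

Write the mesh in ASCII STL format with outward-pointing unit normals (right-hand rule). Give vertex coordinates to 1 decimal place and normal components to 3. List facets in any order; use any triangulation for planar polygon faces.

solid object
 facet normal 0.526 0.373 0.764
  outer loop
   vertex 2.5 0.5 3.0
   vertex 4.0 3.5 0.5
   vertex 0.0 3.0 3.5
  endloop
 endfacet
 facet normal -0.714 -0.690 -0.119
  outer loop
   vertex 2.5 0.5 3.0
   vertex 0.0 3.0 3.5
   vertex 3.0 0.5 0.0
  endloop
 endfacet
 facet normal 0.929 -0.336 0.155
  outer loop
   vertex 2.5 0.5 3.0
   vertex 3.0 0.5 0.0
   vertex 4.0 3.5 0.5
  endloop
 endfacet
 facet normal -0.805 -0.483 -0.345
  outer loop
   vertex 1.5 3.0 0.0
   vertex 3.0 0.5 0.0
   vertex 0.0 3.0 3.5
  endloop
 endfacet
 facet normal 0.175 0.105 -0.979
  outer loop
   vertex 1.5 3.0 0.0
   vertex 4.0 3.5 0.5
   vertex 3.0 0.5 0.0
  endloop
 endfacet
 facet normal 0.485 0.485 0.728
  outer loop
   vertex 1.0 3.5 2.5
   vertex 0.0 3.0 3.5
   vertex 4.0 3.5 0.5
  endloop
 endfacet
 facet normal -0.634 0.724 -0.272
  outer loop
   vertex 1.0 3.5 2.5
   vertex 1.5 3.0 0.0
   vertex 0.0 3.0 3.5
  endloop
 endfacet
 facet normal -0.148 0.964 -0.222
  outer loop
   vertex 1.0 3.5 2.5
   vertex 4.0 3.5 0.5
   vertex 1.5 3.0 0.0
  endloop
 endfacet
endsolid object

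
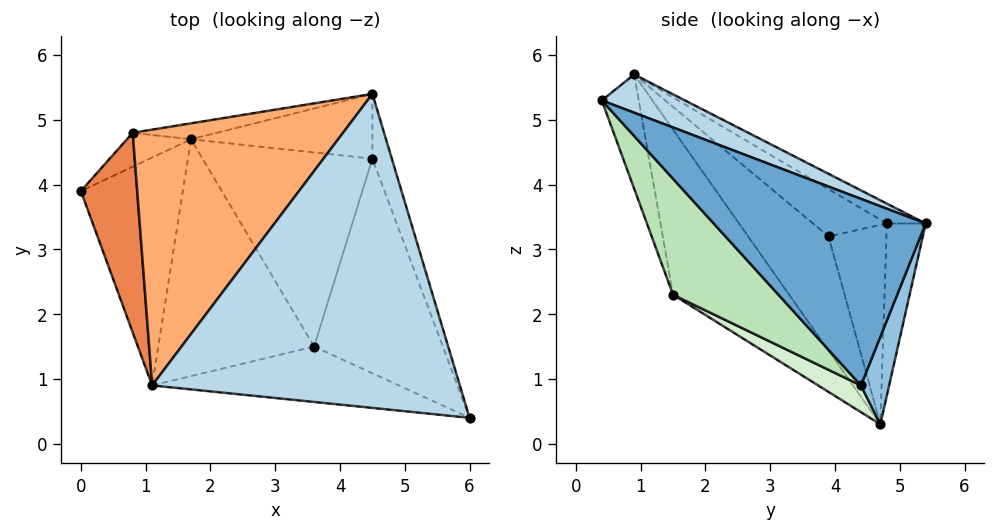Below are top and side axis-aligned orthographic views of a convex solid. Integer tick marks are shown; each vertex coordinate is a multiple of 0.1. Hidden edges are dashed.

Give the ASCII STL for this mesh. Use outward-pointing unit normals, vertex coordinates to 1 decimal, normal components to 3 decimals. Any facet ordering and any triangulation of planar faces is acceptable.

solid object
 facet normal 0.963 0.251 -0.100
  outer loop
   vertex 4.5 4.4 0.9
   vertex 4.5 5.4 3.4
   vertex 6.0 0.4 5.3
  endloop
 endfacet
 facet normal 0.176 0.914 -0.366
  outer loop
   vertex 4.5 4.4 0.9
   vertex 1.7 4.7 0.3
   vertex 4.5 5.4 3.4
  endloop
 endfacet
 facet normal 0.114 0.383 0.917
  outer loop
   vertex 1.1 0.9 5.7
   vertex 6.0 0.4 5.3
   vertex 4.5 5.4 3.4
  endloop
 endfacet
 facet normal -0.575 -0.638 -0.513
  outer loop
   vertex 1.1 0.9 5.7
   vertex 0.0 3.9 3.2
   vertex 1.7 4.7 0.3
  endloop
 endfacet
 facet normal -0.597 0.373 0.710
  outer loop
   vertex 0.8 4.8 3.4
   vertex 0.0 3.9 3.2
   vertex 1.1 0.9 5.7
  endloop
 endfacet
 facet normal -0.081 0.502 0.861
  outer loop
   vertex 0.8 4.8 3.4
   vertex 1.1 0.9 5.7
   vertex 4.5 5.4 3.4
  endloop
 endfacet
 facet normal -0.703 0.675 -0.226
  outer loop
   vertex 0.8 4.8 3.4
   vertex 1.7 4.7 0.3
   vertex 0.0 3.9 3.2
  endloop
 endfacet
 facet normal -0.160 0.984 -0.078
  outer loop
   vertex 0.8 4.8 3.4
   vertex 4.5 5.4 3.4
   vertex 1.7 4.7 0.3
  endloop
 endfacet
 facet normal -0.119 -0.959 -0.257
  outer loop
   vertex 3.6 1.5 2.3
   vertex 6.0 0.4 5.3
   vertex 1.1 0.9 5.7
  endloop
 endfacet
 facet normal -0.551 -0.652 -0.520
  outer loop
   vertex 3.6 1.5 2.3
   vertex 1.1 0.9 5.7
   vertex 1.7 4.7 0.3
  endloop
 endfacet
 facet normal 0.582 -0.493 -0.647
  outer loop
   vertex 3.6 1.5 2.3
   vertex 4.5 4.4 0.9
   vertex 6.0 0.4 5.3
  endloop
 endfacet
 facet normal 0.138 -0.465 -0.875
  outer loop
   vertex 3.6 1.5 2.3
   vertex 1.7 4.7 0.3
   vertex 4.5 4.4 0.9
  endloop
 endfacet
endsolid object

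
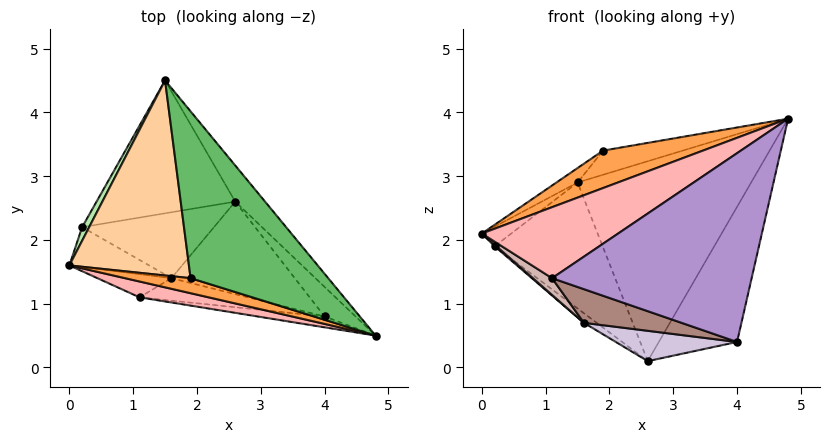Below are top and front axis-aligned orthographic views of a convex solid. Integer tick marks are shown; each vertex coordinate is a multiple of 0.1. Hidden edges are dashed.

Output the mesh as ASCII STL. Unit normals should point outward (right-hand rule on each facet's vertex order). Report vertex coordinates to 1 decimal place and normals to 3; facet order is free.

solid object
 facet normal 0.780 0.616 -0.111
  outer loop
   vertex 2.6 2.6 0.1
   vertex 1.5 4.5 2.9
   vertex 4.8 0.5 3.9
  endloop
 endfacet
 facet normal 0.793 0.595 -0.130
  outer loop
   vertex 4.0 0.8 0.4
   vertex 2.6 2.6 0.1
   vertex 4.8 0.5 3.9
  endloop
 endfacet
 facet normal -0.332 -0.876 0.351
  outer loop
   vertex 1.9 1.4 3.4
   vertex 0.0 1.6 2.1
   vertex 4.8 0.5 3.9
  endloop
 endfacet
 facet normal -0.559 0.061 0.827
  outer loop
   vertex 1.9 1.4 3.4
   vertex 1.5 4.5 2.9
   vertex 0.0 1.6 2.1
  endloop
 endfacet
 facet normal -0.125 0.142 0.982
  outer loop
   vertex 1.9 1.4 3.4
   vertex 4.8 0.5 3.9
   vertex 1.5 4.5 2.9
  endloop
 endfacet
 facet normal -0.884 0.384 0.267
  outer loop
   vertex 0.2 2.2 1.9
   vertex 0.0 1.6 2.1
   vertex 1.5 4.5 2.9
  endloop
 endfacet
 facet normal -0.550 0.574 -0.606
  outer loop
   vertex 0.2 2.2 1.9
   vertex 1.5 4.5 2.9
   vertex 2.6 2.6 0.1
  endloop
 endfacet
 facet normal -0.292 -0.934 0.208
  outer loop
   vertex 1.1 1.1 1.4
   vertex 4.8 0.5 3.9
   vertex 0.0 1.6 2.1
  endloop
 endfacet
 facet normal -0.122 -0.991 -0.057
  outer loop
   vertex 1.1 1.1 1.4
   vertex 4.0 0.8 0.4
   vertex 4.8 0.5 3.9
  endloop
 endfacet
 facet normal -0.193 -0.305 -0.932
  outer loop
   vertex 1.6 1.4 0.7
   vertex 2.6 2.6 0.1
   vertex 4.0 0.8 0.4
  endloop
 endfacet
 facet normal -0.267 -0.802 -0.535
  outer loop
   vertex 1.6 1.4 0.7
   vertex 4.0 0.8 0.4
   vertex 1.1 1.1 1.4
  endloop
 endfacet
 facet normal -0.616 -0.462 -0.638
  outer loop
   vertex 1.6 1.4 0.7
   vertex 1.1 1.1 1.4
   vertex 0.0 1.6 2.1
  endloop
 endfacet
 facet normal -0.660 -0.030 -0.750
  outer loop
   vertex 1.6 1.4 0.7
   vertex 0.0 1.6 2.1
   vertex 0.2 2.2 1.9
  endloop
 endfacet
 facet normal -0.608 0.114 -0.786
  outer loop
   vertex 1.6 1.4 0.7
   vertex 0.2 2.2 1.9
   vertex 2.6 2.6 0.1
  endloop
 endfacet
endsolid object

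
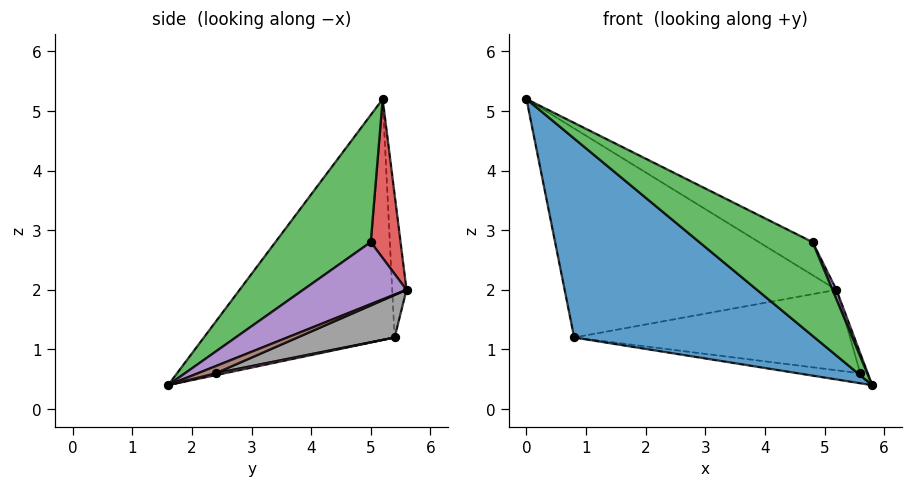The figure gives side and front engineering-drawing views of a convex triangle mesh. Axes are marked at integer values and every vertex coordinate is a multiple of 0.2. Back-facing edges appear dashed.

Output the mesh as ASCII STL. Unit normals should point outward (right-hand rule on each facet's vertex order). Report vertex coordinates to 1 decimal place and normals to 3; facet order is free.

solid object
 facet normal -0.613 -0.773 -0.161
  outer loop
   vertex 0.8 5.4 1.2
   vertex 5.8 1.6 0.4
   vertex 0.0 5.2 5.2
  endloop
 endfacet
 facet normal -0.053 0.998 0.039
  outer loop
   vertex 0.8 5.4 1.2
   vertex 0.0 5.2 5.2
   vertex 5.2 5.6 2.0
  endloop
 endfacet
 facet normal 0.383 -0.455 0.804
  outer loop
   vertex 4.8 5.0 2.8
   vertex 0.0 5.2 5.2
   vertex 5.8 1.6 0.4
  endloop
 endfacet
 facet normal 0.361 0.650 0.668
  outer loop
   vertex 4.8 5.0 2.8
   vertex 5.2 5.6 2.0
   vertex 0.0 5.2 5.2
  endloop
 endfacet
 facet normal 0.904 -0.035 0.426
  outer loop
   vertex 4.8 5.0 2.8
   vertex 5.8 1.6 0.4
   vertex 5.2 5.6 2.0
  endloop
 endfacet
 facet normal 0.786 0.328 -0.524
  outer loop
   vertex 5.6 2.4 0.6
   vertex 5.2 5.6 2.0
   vertex 5.8 1.6 0.4
  endloop
 endfacet
 facet normal 0.036 0.251 -0.967
  outer loop
   vertex 5.6 2.4 0.6
   vertex 5.8 1.6 0.4
   vertex 0.8 5.4 1.2
  endloop
 endfacet
 facet normal 0.145 0.412 -0.900
  outer loop
   vertex 5.6 2.4 0.6
   vertex 0.8 5.4 1.2
   vertex 5.2 5.6 2.0
  endloop
 endfacet
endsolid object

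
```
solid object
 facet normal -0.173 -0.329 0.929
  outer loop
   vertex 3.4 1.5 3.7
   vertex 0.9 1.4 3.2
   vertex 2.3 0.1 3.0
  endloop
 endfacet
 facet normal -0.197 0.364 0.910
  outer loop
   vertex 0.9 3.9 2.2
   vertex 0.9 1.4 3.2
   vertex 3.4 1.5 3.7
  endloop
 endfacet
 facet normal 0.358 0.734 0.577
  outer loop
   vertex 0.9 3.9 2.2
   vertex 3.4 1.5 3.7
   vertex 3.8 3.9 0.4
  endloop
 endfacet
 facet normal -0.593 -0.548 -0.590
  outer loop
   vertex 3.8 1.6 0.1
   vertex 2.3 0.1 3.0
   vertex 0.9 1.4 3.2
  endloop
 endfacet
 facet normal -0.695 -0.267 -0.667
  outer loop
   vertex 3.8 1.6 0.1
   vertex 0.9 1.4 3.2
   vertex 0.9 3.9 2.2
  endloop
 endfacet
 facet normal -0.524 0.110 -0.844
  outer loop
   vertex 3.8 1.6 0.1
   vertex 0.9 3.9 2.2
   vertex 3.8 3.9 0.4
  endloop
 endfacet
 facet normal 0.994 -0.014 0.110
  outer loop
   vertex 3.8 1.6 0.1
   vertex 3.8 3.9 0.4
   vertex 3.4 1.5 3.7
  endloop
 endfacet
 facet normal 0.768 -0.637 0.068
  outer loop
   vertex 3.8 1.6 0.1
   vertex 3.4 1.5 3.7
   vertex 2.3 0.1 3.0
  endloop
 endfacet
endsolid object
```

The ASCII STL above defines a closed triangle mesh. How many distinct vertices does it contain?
6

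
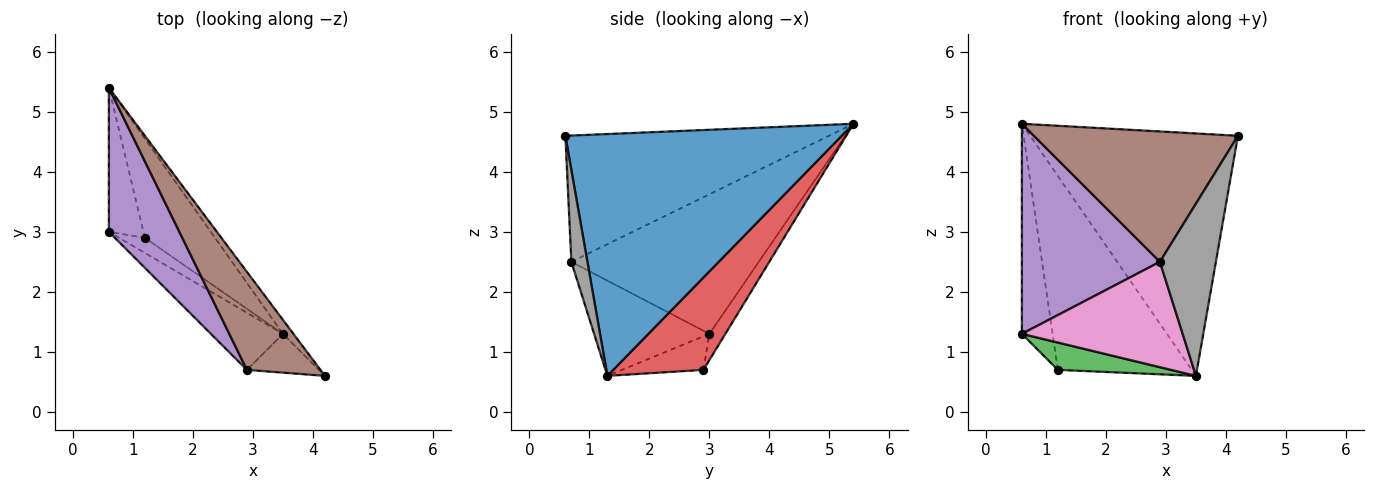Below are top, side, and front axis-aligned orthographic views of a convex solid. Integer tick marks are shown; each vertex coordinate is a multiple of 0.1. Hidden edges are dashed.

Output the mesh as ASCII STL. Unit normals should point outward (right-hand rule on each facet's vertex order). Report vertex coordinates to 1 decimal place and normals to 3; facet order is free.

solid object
 facet normal 0.799 0.601 -0.035
  outer loop
   vertex 3.5 1.3 0.6
   vertex 0.6 5.4 4.8
   vertex 4.2 0.6 4.6
  endloop
 endfacet
 facet normal -0.394 0.758 -0.520
  outer loop
   vertex 1.2 2.9 0.7
   vertex 0.6 3.0 1.3
   vertex 0.6 5.4 4.8
  endloop
 endfacet
 facet normal -0.533 -0.740 -0.410
  outer loop
   vertex 1.2 2.9 0.7
   vertex 3.5 1.3 0.6
   vertex 0.6 3.0 1.3
  endloop
 endfacet
 facet normal 0.514 0.764 -0.390
  outer loop
   vertex 1.2 2.9 0.7
   vertex 0.6 5.4 4.8
   vertex 3.5 1.3 0.6
  endloop
 endfacet
 facet normal -0.746 -0.549 0.377
  outer loop
   vertex 2.9 0.7 2.5
   vertex 0.6 5.4 4.8
   vertex 0.6 3.0 1.3
  endloop
 endfacet
 facet normal -0.718 -0.556 0.418
  outer loop
   vertex 2.9 0.7 2.5
   vertex 4.2 0.6 4.6
   vertex 0.6 5.4 4.8
  endloop
 endfacet
 facet normal -0.533 -0.744 -0.403
  outer loop
   vertex 2.9 0.7 2.5
   vertex 0.6 3.0 1.3
   vertex 3.5 1.3 0.6
  endloop
 endfacet
 facet normal 0.270 -0.939 -0.212
  outer loop
   vertex 2.9 0.7 2.5
   vertex 3.5 1.3 0.6
   vertex 4.2 0.6 4.6
  endloop
 endfacet
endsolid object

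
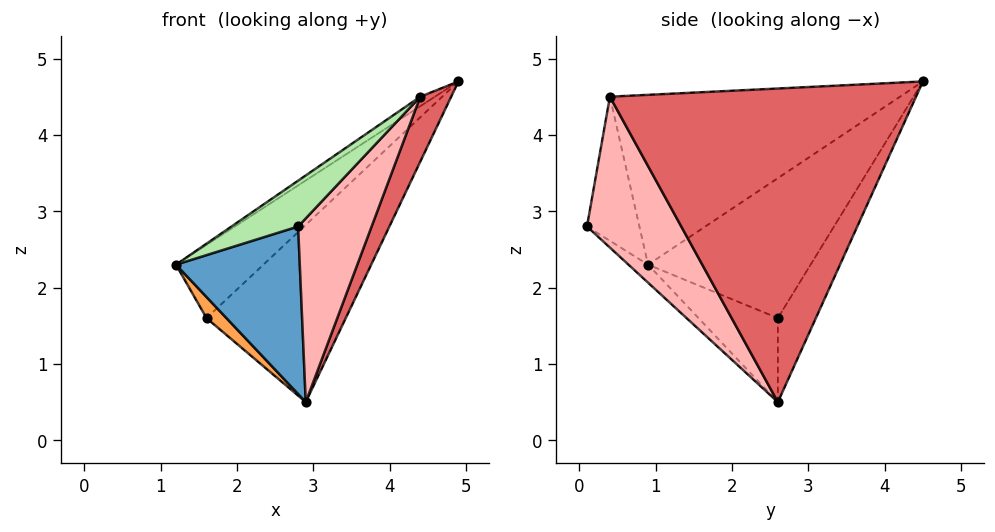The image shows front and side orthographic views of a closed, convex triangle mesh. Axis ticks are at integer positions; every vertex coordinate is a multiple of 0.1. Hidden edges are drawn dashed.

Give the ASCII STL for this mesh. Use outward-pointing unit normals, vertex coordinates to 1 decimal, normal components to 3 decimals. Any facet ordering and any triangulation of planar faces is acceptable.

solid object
 facet normal -0.106 -0.671 -0.734
  outer loop
   vertex 2.9 2.6 0.5
   vertex 2.8 0.1 2.8
   vertex 1.2 0.9 2.3
  endloop
 endfacet
 facet normal -0.739 0.398 0.543
  outer loop
   vertex 1.6 2.6 1.6
   vertex 1.2 0.9 2.3
   vertex 4.9 4.5 4.7
  endloop
 endfacet
 facet normal -0.638 -0.160 -0.754
  outer loop
   vertex 1.6 2.6 1.6
   vertex 2.9 2.6 0.5
   vertex 1.2 0.9 2.3
  endloop
 endfacet
 facet normal -0.251 0.921 -0.297
  outer loop
   vertex 1.6 2.6 1.6
   vertex 4.9 4.5 4.7
   vertex 2.9 2.6 0.5
  endloop
 endfacet
 facet normal -0.563 0.028 0.826
  outer loop
   vertex 4.4 0.4 4.5
   vertex 4.9 4.5 4.7
   vertex 1.2 0.9 2.3
  endloop
 endfacet
 facet normal -0.502 -0.638 0.585
  outer loop
   vertex 4.4 0.4 4.5
   vertex 1.2 0.9 2.3
   vertex 2.8 0.1 2.8
  endloop
 endfacet
 facet normal 0.915 -0.092 -0.394
  outer loop
   vertex 4.4 0.4 4.5
   vertex 2.9 2.6 0.5
   vertex 4.9 4.5 4.7
  endloop
 endfacet
 facet normal 0.666 -0.519 -0.535
  outer loop
   vertex 4.4 0.4 4.5
   vertex 2.8 0.1 2.8
   vertex 2.9 2.6 0.5
  endloop
 endfacet
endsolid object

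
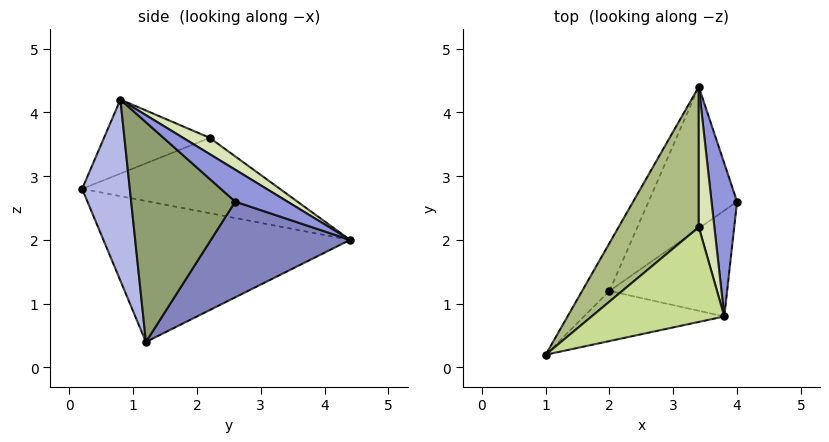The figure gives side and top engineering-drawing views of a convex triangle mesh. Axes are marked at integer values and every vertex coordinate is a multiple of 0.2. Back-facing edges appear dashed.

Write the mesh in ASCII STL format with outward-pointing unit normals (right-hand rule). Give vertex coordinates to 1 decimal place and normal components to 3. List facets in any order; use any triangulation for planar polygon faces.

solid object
 facet normal -0.869 0.465 -0.169
  outer loop
   vertex 2.0 1.2 0.4
   vertex 1.0 0.2 2.8
   vertex 3.4 4.4 2.0
  endloop
 endfacet
 facet normal 0.734 0.018 -0.679
  outer loop
   vertex 2.0 1.2 0.4
   vertex 3.4 4.4 2.0
   vertex 4.0 2.6 2.6
  endloop
 endfacet
 facet normal 0.707 0.424 0.566
  outer loop
   vertex 3.8 0.8 4.2
   vertex 4.0 2.6 2.6
   vertex 3.4 4.4 2.0
  endloop
 endfacet
 facet normal 0.320 -0.914 -0.248
  outer loop
   vertex 3.8 0.8 4.2
   vertex 1.0 0.2 2.8
   vertex 2.0 1.2 0.4
  endloop
 endfacet
 facet normal 0.783 -0.460 -0.419
  outer loop
   vertex 3.8 0.8 4.2
   vertex 2.0 1.2 0.4
   vertex 4.0 2.6 2.6
  endloop
 endfacet
 facet normal -0.605 0.468 0.644
  outer loop
   vertex 3.4 2.2 3.6
   vertex 3.4 4.4 2.0
   vertex 1.0 0.2 2.8
  endloop
 endfacet
 facet normal -0.474 0.229 0.850
  outer loop
   vertex 3.4 2.2 3.6
   vertex 1.0 0.2 2.8
   vertex 3.8 0.8 4.2
  endloop
 endfacet
 facet normal 0.646 0.449 0.618
  outer loop
   vertex 3.4 2.2 3.6
   vertex 3.8 0.8 4.2
   vertex 3.4 4.4 2.0
  endloop
 endfacet
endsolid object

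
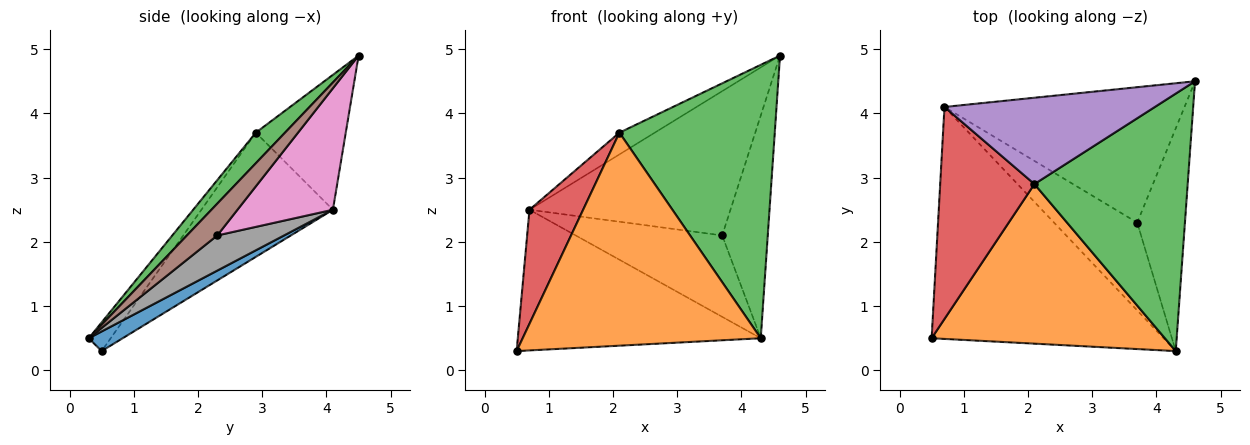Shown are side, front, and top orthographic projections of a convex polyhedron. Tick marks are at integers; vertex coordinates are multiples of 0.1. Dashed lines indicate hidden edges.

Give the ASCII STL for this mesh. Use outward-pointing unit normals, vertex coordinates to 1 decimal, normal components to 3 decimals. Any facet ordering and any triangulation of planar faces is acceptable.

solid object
 facet normal 0.072 0.517 -0.853
  outer loop
   vertex 0.7 4.1 2.5
   vertex 4.3 0.3 0.5
   vertex 0.5 0.5 0.3
  endloop
 endfacet
 facet normal -0.073 -0.798 0.598
  outer loop
   vertex 2.1 2.9 3.7
   vertex 0.5 0.5 0.3
   vertex 4.3 0.3 0.5
  endloop
 endfacet
 facet normal 0.136 -0.721 0.679
  outer loop
   vertex 2.1 2.9 3.7
   vertex 4.3 0.3 0.5
   vertex 4.6 4.5 4.9
  endloop
 endfacet
 facet normal -0.758 -0.309 0.575
  outer loop
   vertex 2.1 2.9 3.7
   vertex 0.7 4.1 2.5
   vertex 0.5 0.5 0.3
  endloop
 endfacet
 facet normal -0.528 0.207 0.823
  outer loop
   vertex 2.1 2.9 3.7
   vertex 4.6 4.5 4.9
   vertex 0.7 4.1 2.5
  endloop
 endfacet
 facet normal 0.426 0.640 -0.640
  outer loop
   vertex 3.7 2.3 2.1
   vertex 4.6 4.5 4.9
   vertex 4.3 0.3 0.5
  endloop
 endfacet
 facet normal 0.327 0.689 -0.647
  outer loop
   vertex 3.7 2.3 2.1
   vertex 0.7 4.1 2.5
   vertex 4.6 4.5 4.9
  endloop
 endfacet
 facet normal 0.296 0.649 -0.701
  outer loop
   vertex 3.7 2.3 2.1
   vertex 4.3 0.3 0.5
   vertex 0.7 4.1 2.5
  endloop
 endfacet
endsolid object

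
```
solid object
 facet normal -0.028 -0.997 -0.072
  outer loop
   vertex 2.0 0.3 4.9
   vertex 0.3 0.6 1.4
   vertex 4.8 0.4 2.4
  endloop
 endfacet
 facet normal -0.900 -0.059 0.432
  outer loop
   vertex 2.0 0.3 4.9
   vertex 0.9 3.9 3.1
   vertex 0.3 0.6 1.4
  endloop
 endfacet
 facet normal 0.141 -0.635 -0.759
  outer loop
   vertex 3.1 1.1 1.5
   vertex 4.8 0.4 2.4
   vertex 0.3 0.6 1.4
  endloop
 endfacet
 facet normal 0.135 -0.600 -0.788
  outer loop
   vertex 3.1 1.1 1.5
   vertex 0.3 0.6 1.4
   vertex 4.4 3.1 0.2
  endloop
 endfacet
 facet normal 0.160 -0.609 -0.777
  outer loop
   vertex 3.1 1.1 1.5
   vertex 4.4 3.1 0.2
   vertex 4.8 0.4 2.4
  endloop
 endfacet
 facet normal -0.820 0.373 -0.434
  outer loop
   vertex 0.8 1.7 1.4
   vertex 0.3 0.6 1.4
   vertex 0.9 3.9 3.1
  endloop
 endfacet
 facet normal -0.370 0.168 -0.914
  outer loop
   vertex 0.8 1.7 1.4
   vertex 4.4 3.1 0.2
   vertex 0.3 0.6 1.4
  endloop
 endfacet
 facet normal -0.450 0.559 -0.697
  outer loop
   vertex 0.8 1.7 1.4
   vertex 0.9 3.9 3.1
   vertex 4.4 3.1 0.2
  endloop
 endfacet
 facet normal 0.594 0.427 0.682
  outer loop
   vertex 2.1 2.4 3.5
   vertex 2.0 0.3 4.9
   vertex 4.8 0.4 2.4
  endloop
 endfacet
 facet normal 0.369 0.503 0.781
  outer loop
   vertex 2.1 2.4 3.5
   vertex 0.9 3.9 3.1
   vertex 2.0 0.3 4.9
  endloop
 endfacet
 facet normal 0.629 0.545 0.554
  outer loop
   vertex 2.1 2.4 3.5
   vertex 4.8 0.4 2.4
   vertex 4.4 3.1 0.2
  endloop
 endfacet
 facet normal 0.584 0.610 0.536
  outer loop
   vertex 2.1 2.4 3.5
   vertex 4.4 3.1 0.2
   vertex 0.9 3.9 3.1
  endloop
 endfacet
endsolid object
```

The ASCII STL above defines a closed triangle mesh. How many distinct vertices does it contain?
8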